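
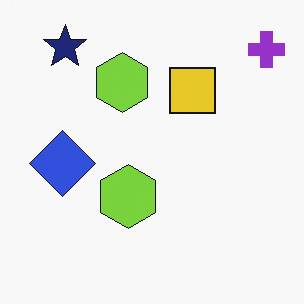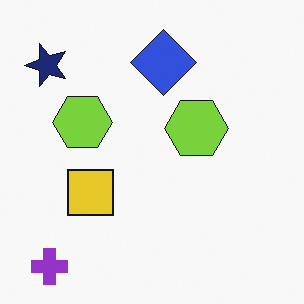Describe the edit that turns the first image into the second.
The second image is the first transposed (reflected across the top-left ↔ bottom-right diagonal).

Shapes have swapped their row and column positions — what was in the top-right is now in the bottom-left — a diagonal reflection.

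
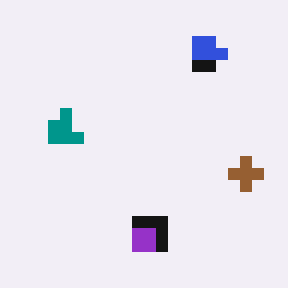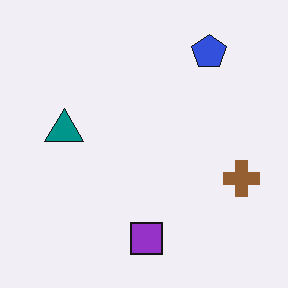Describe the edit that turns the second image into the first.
This is the original image heavily pixelated into large blocks.

Shapes are reduced to large square blocks; fine edges and outlines are lost — a downscale-then-upscale (mosaic) effect.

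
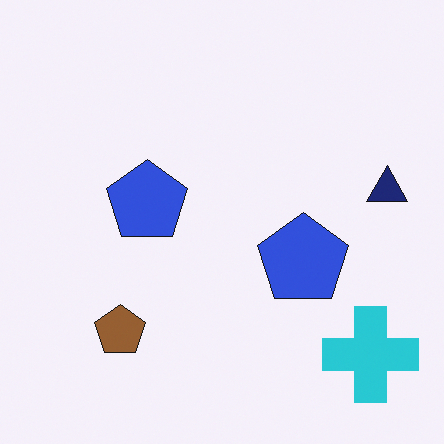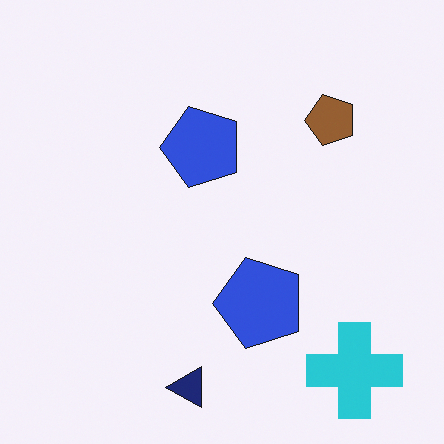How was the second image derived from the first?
The second image is the first transposed (reflected across the top-left ↔ bottom-right diagonal).

Shapes have swapped their row and column positions — what was in the top-right is now in the bottom-left — a diagonal reflection.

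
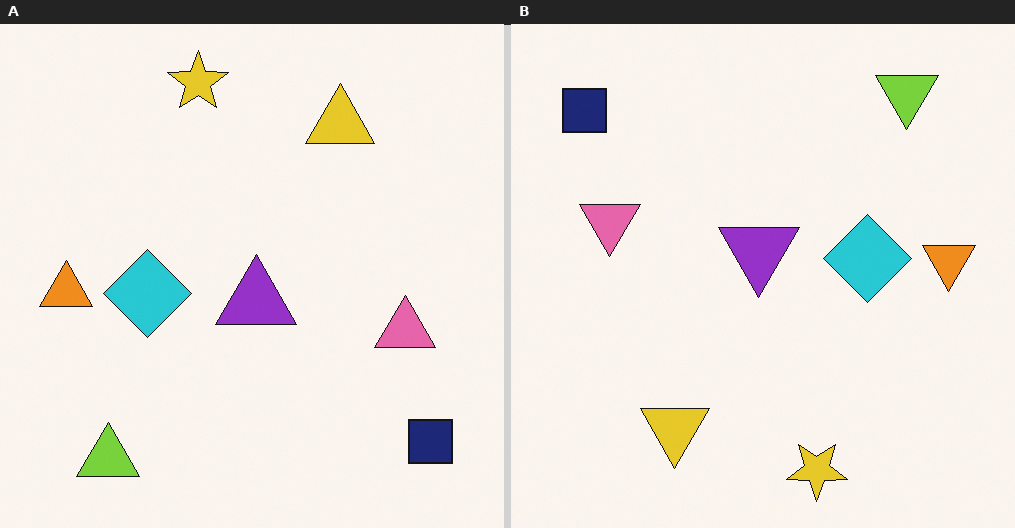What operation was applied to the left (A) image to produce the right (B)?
The image was rotated 180°.

The navy square sits in the bottom-right of the left (A) image and the top-left of the right (B) — consistent with a whole-image 180° rotation.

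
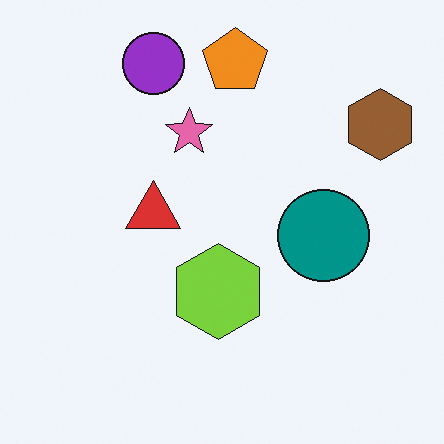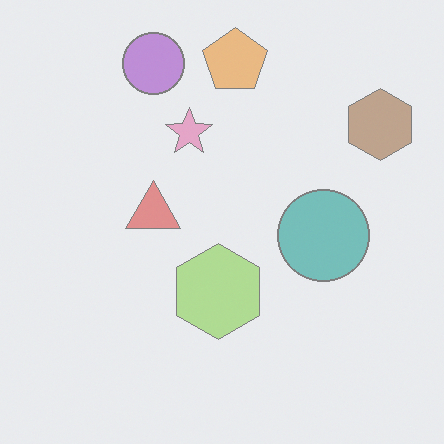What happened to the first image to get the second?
Given much lower contrast.

Tones are pushed toward mid-grey across the whole image — a global contrast change.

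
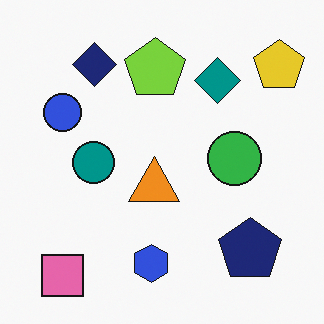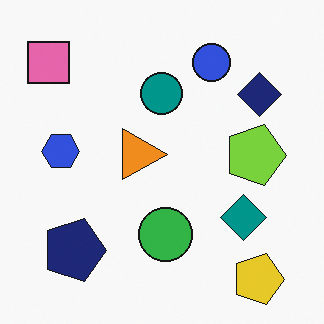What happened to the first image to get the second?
The transformation is: rotated 90° clockwise.

The yellow pentagon sits in the top-right of the first image and the bottom-right of the second — consistent with a whole-image 90° clockwise rotation.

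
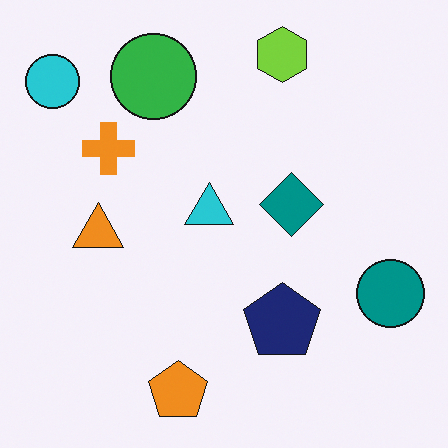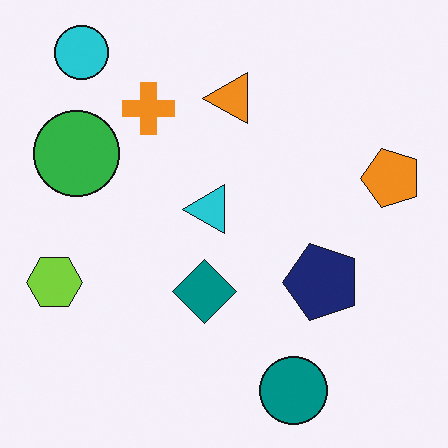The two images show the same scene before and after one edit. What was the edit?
Transposed (reflected across the top-left ↔ bottom-right diagonal).

Shapes have swapped their row and column positions — what was in the top-right is now in the bottom-left — a diagonal reflection.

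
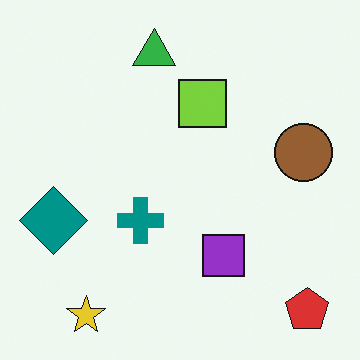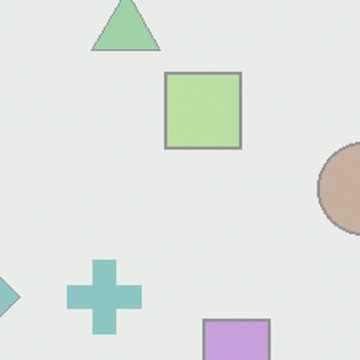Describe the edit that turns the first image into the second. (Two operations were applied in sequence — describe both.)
The second image is the first given much lower contrast, then cropped to a modestly smaller region and rescaled.

Tones are pushed toward mid-grey across the whole image — a global contrast change. The visible shapes are larger and the field of view is narrower; shapes near the original edges may be partly or wholly outside the frame — a crop-and-rescale.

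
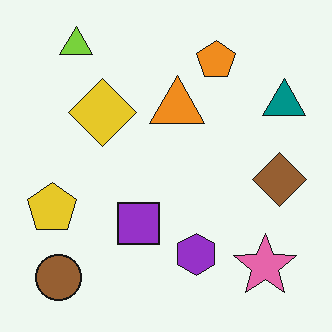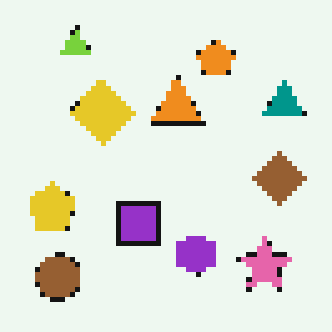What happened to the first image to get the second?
It was mildly pixelated.

Shapes are reduced to large square blocks; fine edges and outlines are lost — a downscale-then-upscale (mosaic) effect.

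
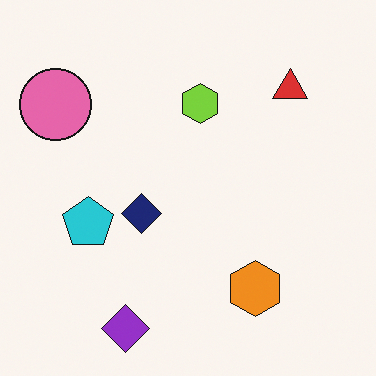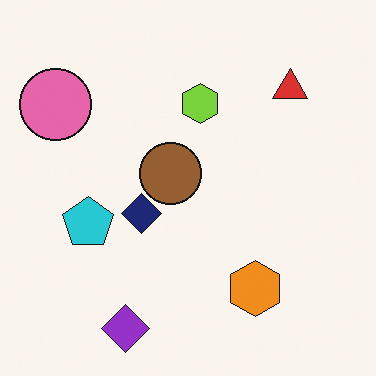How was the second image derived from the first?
The transformation is: overlaid with an additional brown circle.

A brown circle appears in the second image that is absent from the first.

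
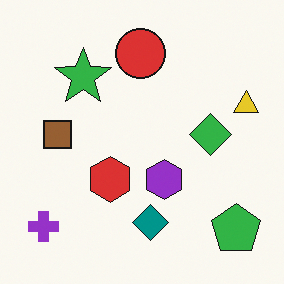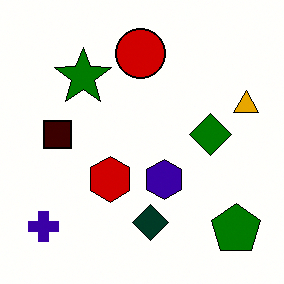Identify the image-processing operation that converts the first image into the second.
Given much higher contrast.

Tones are pushed away from mid-grey across the whole image — a global contrast change.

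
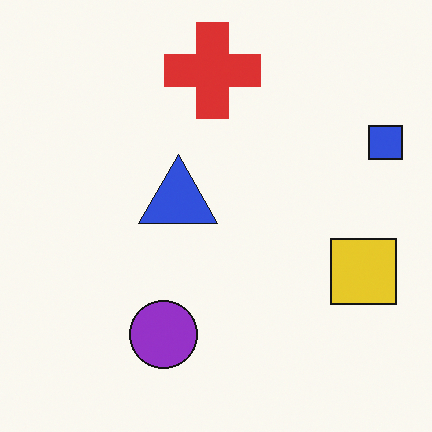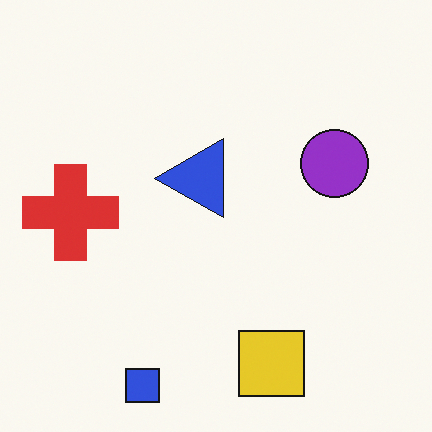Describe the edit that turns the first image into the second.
It was transposed (reflected across the top-left ↔ bottom-right diagonal).

Shapes have swapped their row and column positions — what was in the top-right is now in the bottom-left — a diagonal reflection.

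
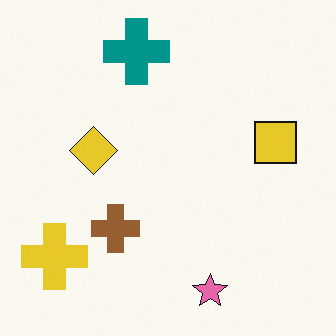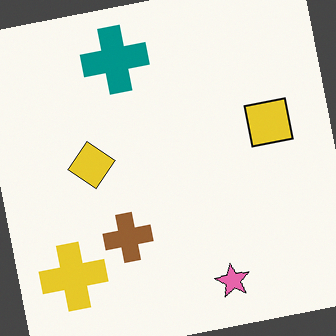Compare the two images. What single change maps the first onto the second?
Rotated counter-clockwise by a few degrees.

Every shape is tilted by the same angle and the image corners show triangular fill wedges — a whole-image rotation by a non-right angle.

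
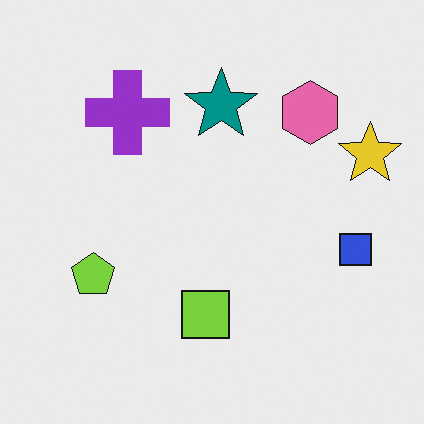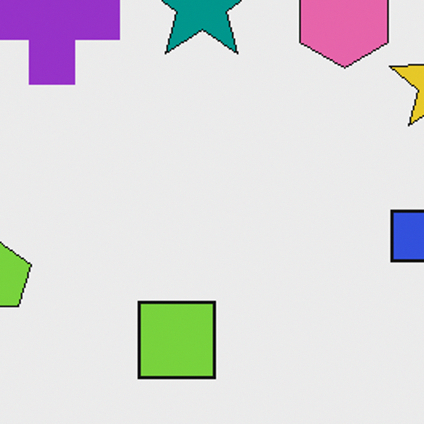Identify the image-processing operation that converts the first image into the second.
The image was cropped to a modestly smaller region and rescaled.

The visible shapes are larger and the field of view is narrower; shapes near the original edges may be partly or wholly outside the frame — a crop-and-rescale.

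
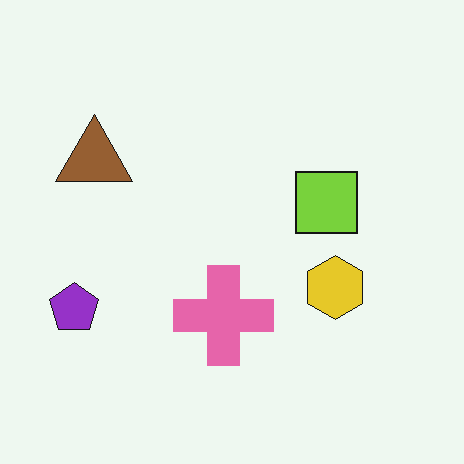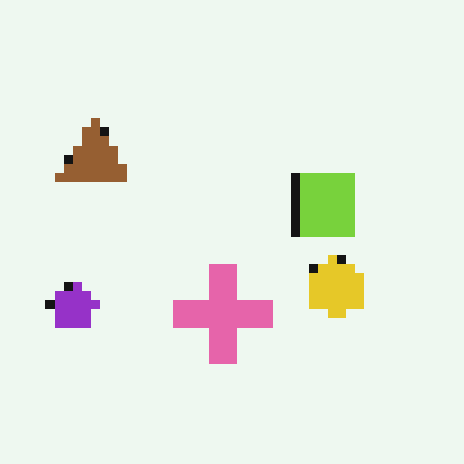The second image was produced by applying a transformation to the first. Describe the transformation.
The second image is the first coarsely pixelated.

Shapes are reduced to large square blocks; fine edges and outlines are lost — a downscale-then-upscale (mosaic) effect.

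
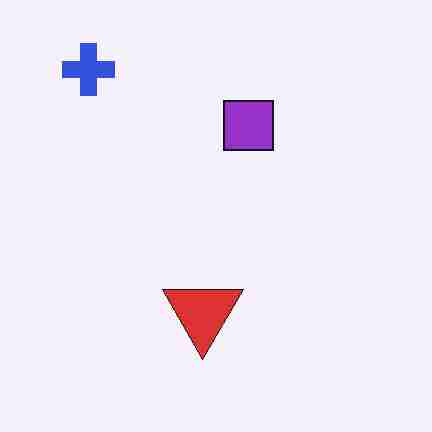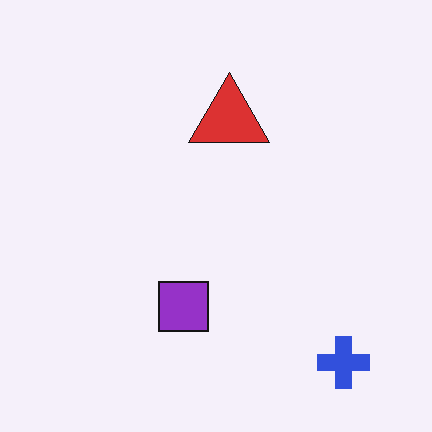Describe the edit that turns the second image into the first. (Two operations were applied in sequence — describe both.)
Rotated 180°, then degraded with heavy JPEG compression.

The blue cross sits in the bottom-right of the second image and the top-left of the first — consistent with a whole-image 180° rotation. Blocky 8×8 compression artifacts appear around shape edges and the flat background shows ringing — characteristic JPEG degradation.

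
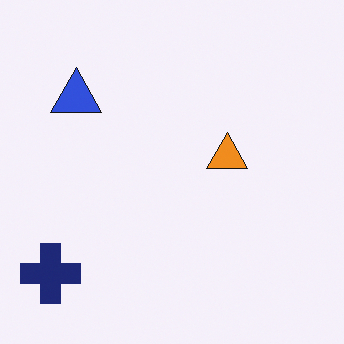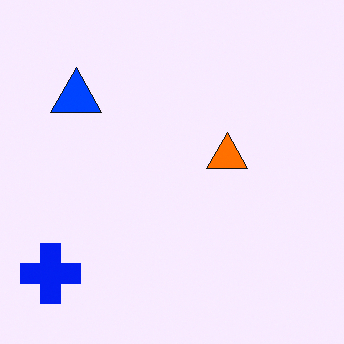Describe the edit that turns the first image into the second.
The image was made much more vivid (saturation change).

All colors are more vivid — a global saturation change.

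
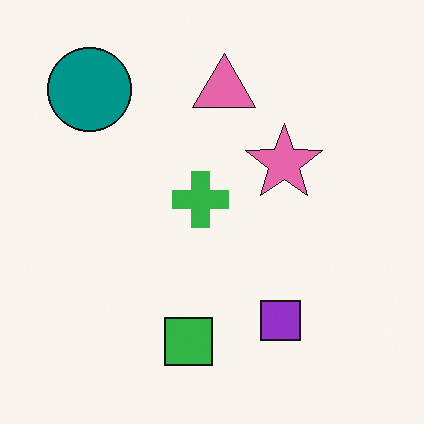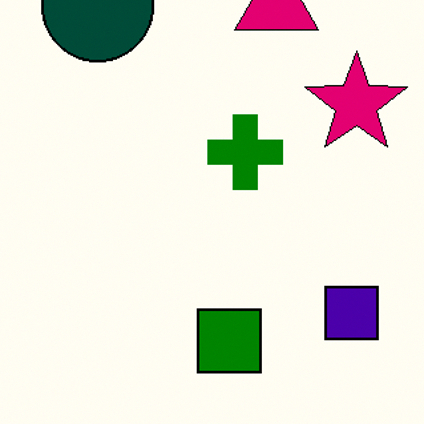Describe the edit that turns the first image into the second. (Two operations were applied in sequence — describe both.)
The second image is the first boosted in contrast, then cropped slightly and scaled back up.

Tones are pushed away from mid-grey across the whole image — a global contrast change. The visible shapes are larger and the field of view is narrower; shapes near the original edges may be partly or wholly outside the frame — a crop-and-rescale.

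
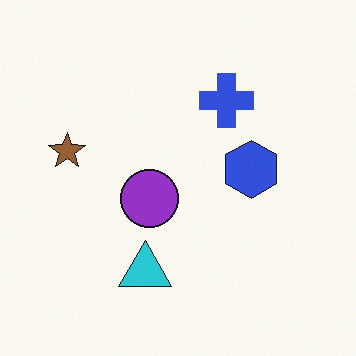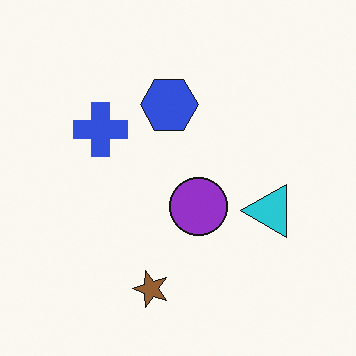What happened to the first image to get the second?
It was rotated 90° counter-clockwise.

The brown star sits in the left of the first image and the bottom of the second — consistent with a whole-image 90° counter-clockwise rotation.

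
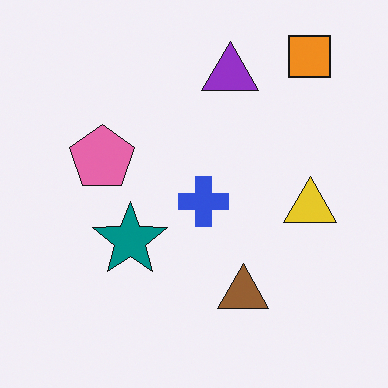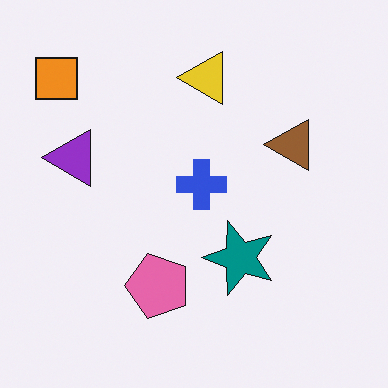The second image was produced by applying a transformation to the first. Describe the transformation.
The transformation is: rotated 90° counter-clockwise.

The orange square sits in the top-right of the first image and the top-left of the second — consistent with a whole-image 90° counter-clockwise rotation.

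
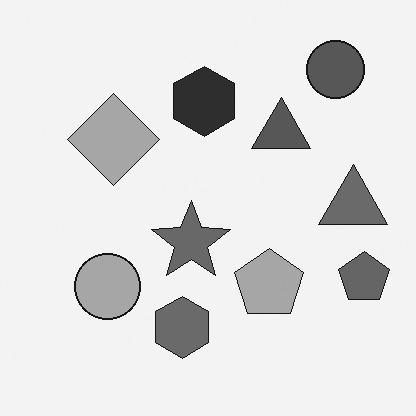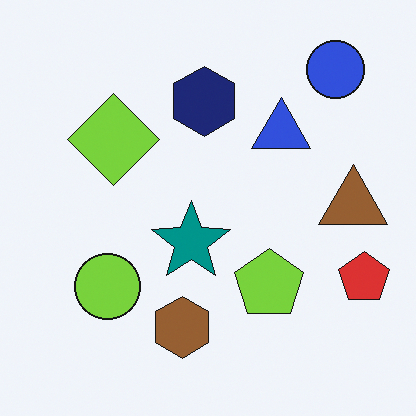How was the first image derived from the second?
Converted to grayscale.

All color is removed — every shape is now a shade of grey.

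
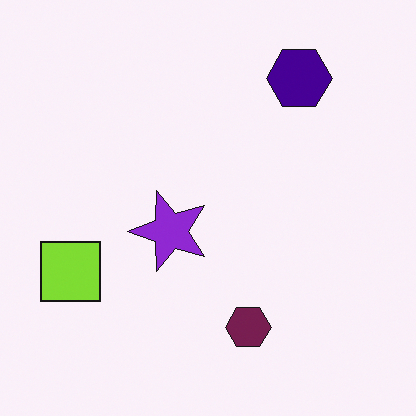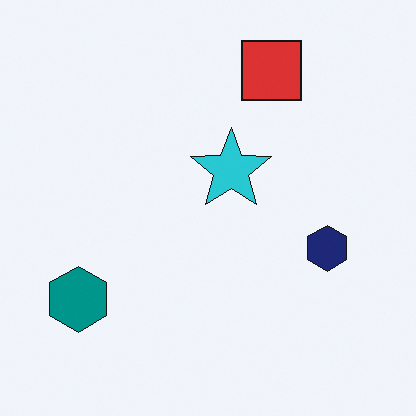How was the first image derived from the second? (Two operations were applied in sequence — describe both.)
This is the original image transposed (reflected across the top-left ↔ bottom-right diagonal), then hue-shifted by a moderate amount.

Shapes have swapped their row and column positions — what was in the top-right is now in the bottom-left — a diagonal reflection. Every shape's color has rotated by the same amount around the hue wheel — a uniform hue shift.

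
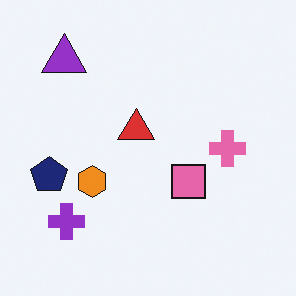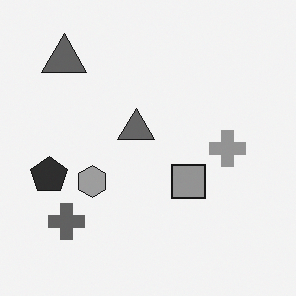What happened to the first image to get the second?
The transformation is: converted to grayscale.

All color is removed — every shape is now a shade of grey.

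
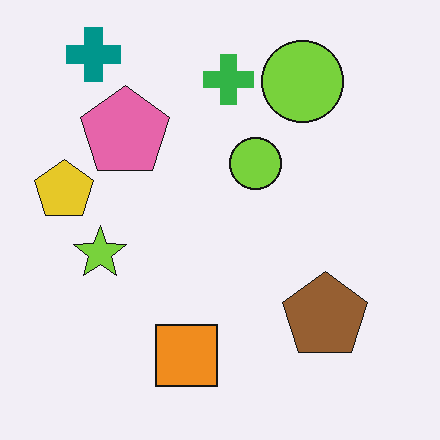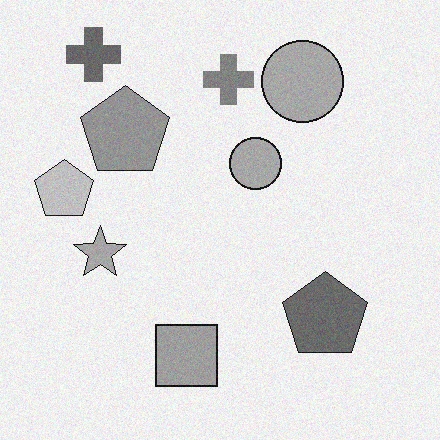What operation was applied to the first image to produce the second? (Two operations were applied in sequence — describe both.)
The transformation is: converted to grayscale, then degraded with subtle gaussian noise.

All color is removed — every shape is now a shade of grey. Random speckle covers the whole image, including the flat background.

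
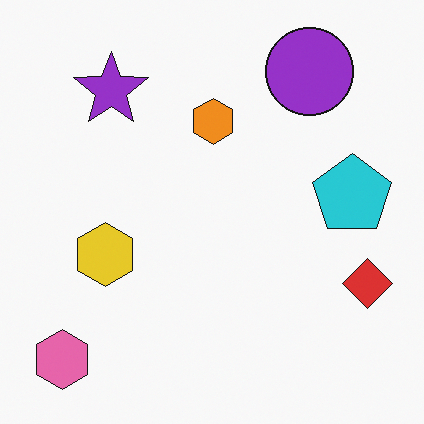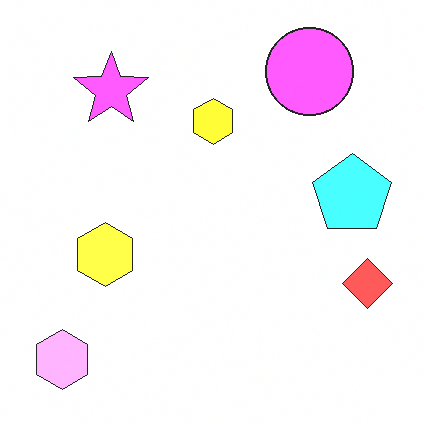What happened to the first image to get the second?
It was brightened a lot.

Every pixel — background and shapes alike — is uniformly brightened.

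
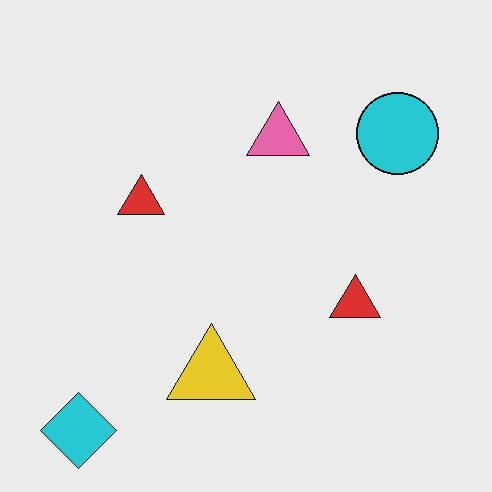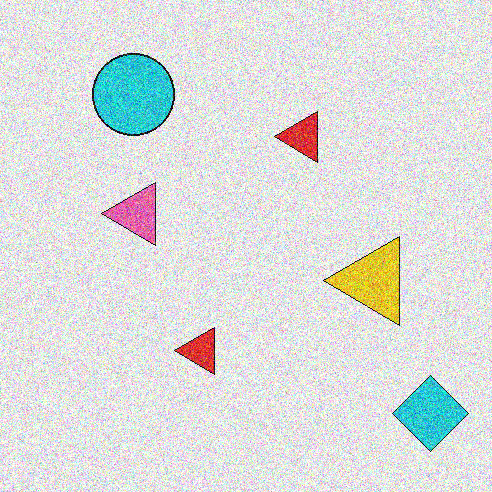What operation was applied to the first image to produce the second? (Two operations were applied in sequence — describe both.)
The second image is the first rotated 90° counter-clockwise, then degraded with a thick layer of grain.

The cyan diamond sits in the bottom-left of the first image and the bottom-right of the second — consistent with a whole-image 90° counter-clockwise rotation. Random speckle covers the whole image, including the flat background.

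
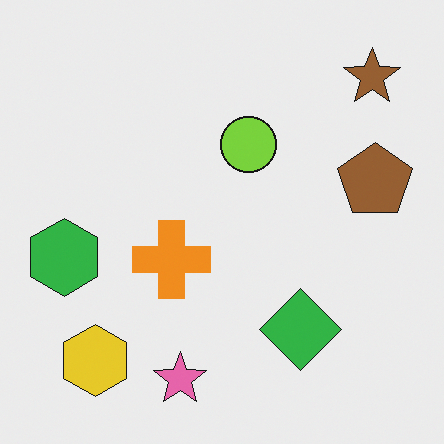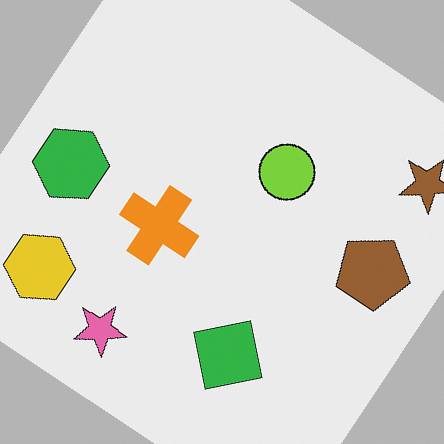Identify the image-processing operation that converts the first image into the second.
Rotated clockwise by a large amount — several tens of degrees.

Every shape is tilted by the same angle and the image corners show triangular fill wedges — a whole-image rotation by a non-right angle.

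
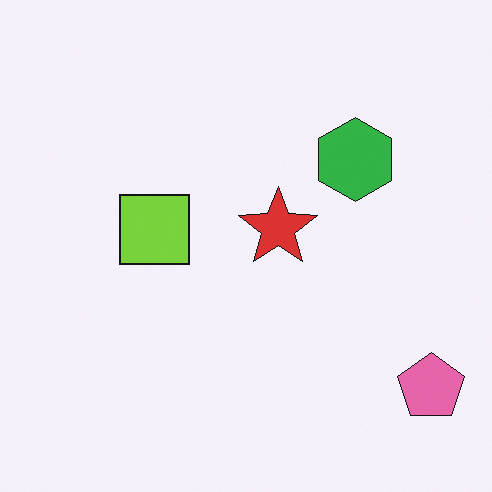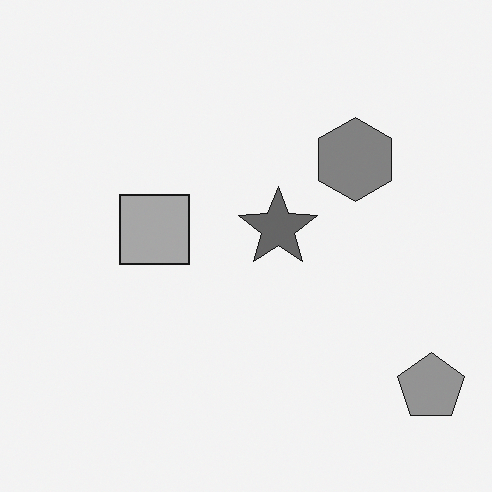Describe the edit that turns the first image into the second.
The second image is the first converted to grayscale.

All color is removed — every shape is now a shade of grey.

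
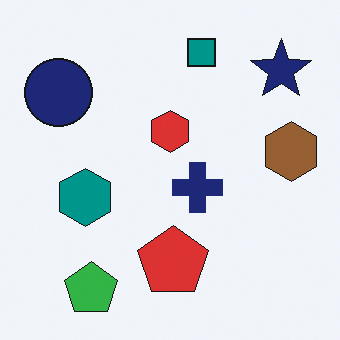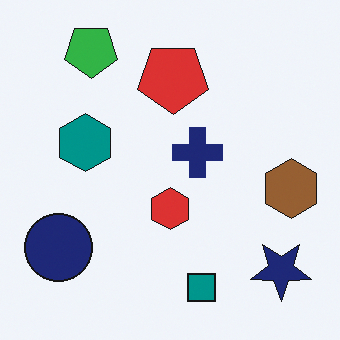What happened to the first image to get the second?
The transformation is: flipped vertically (top ↔ bottom).

The green pentagon is in the bottom-left of the first image and the top-left of the second — shapes on opposite sides of the horizontal midline have swapped in a mirror flip.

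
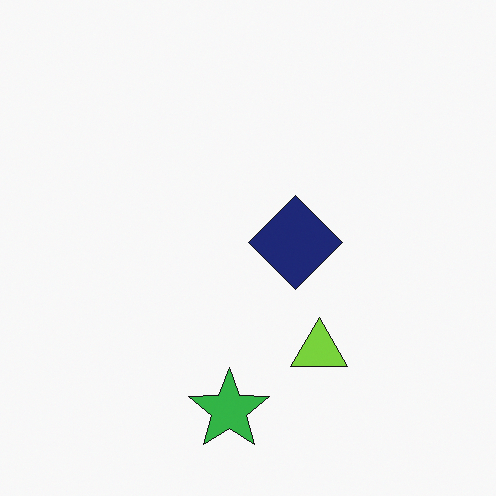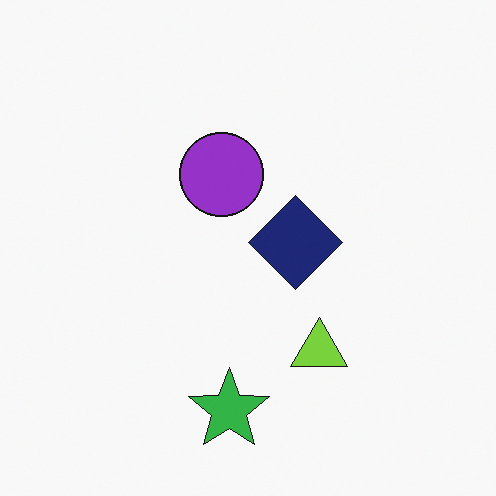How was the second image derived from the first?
The image was overlaid with an additional purple circle.

A purple circle appears in the second image that is absent from the first.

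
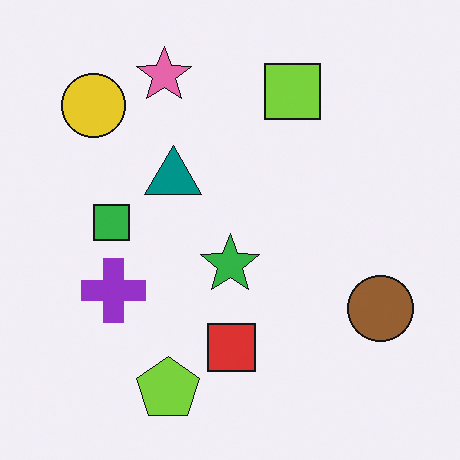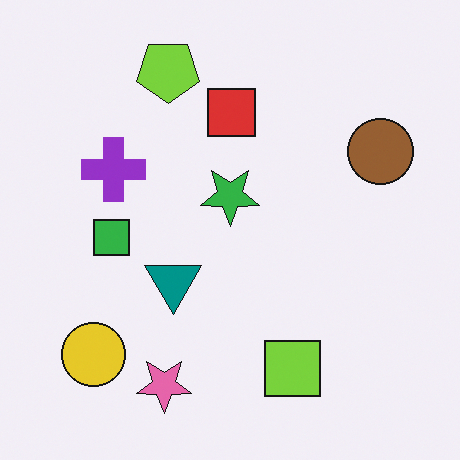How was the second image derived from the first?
Flipped vertically (top ↔ bottom).

The lime pentagon is in the bottom of the first image and the top of the second — shapes on opposite sides of the horizontal midline have swapped in a mirror flip.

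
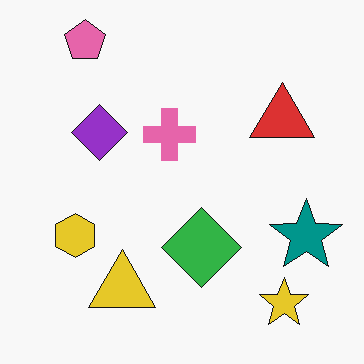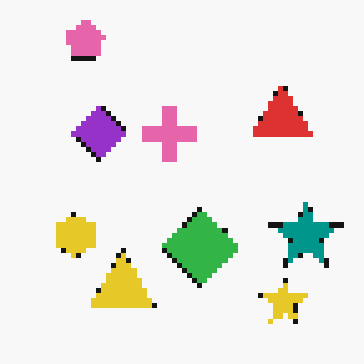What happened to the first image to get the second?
The image was mildly pixelated.

Shapes are reduced to large square blocks; fine edges and outlines are lost — a downscale-then-upscale (mosaic) effect.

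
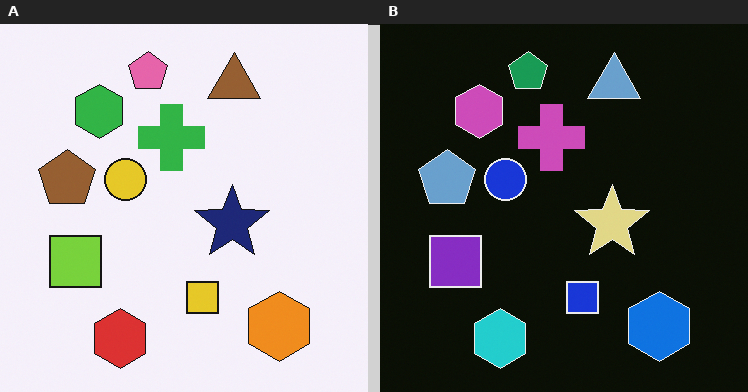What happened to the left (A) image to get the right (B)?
It was color-inverted (negative).

The light background has become dark and every shape's color is its complement — a photographic negative.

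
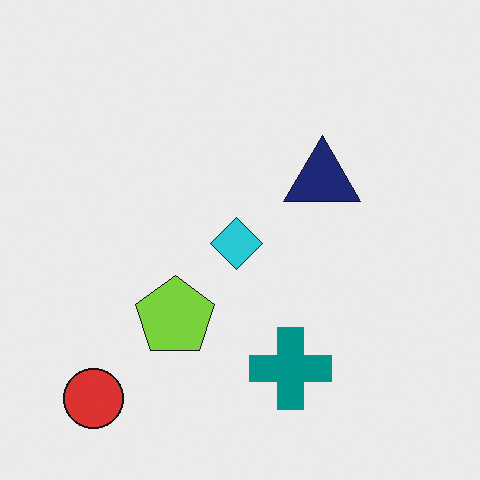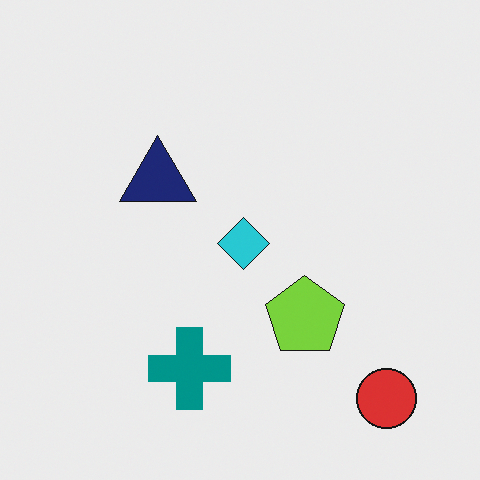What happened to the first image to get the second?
This is the original image flipped horizontally (left ↔ right).

The red circle is in the bottom-left of the first image and the bottom-right of the second — shapes on opposite sides of the vertical midline have swapped in a mirror flip.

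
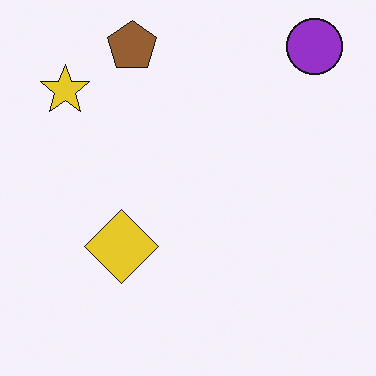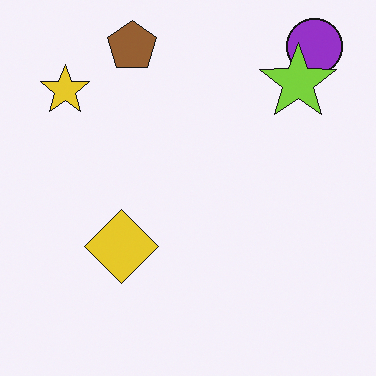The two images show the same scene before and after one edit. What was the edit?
Overlaid with an additional lime star.

A lime star appears in the second image that is absent from the first.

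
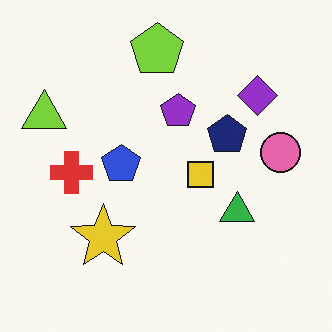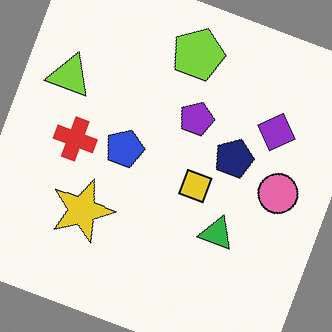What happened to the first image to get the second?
The image was rotated clockwise by a moderate amount.

Every shape is tilted by the same angle and the image corners show triangular fill wedges — a whole-image rotation by a non-right angle.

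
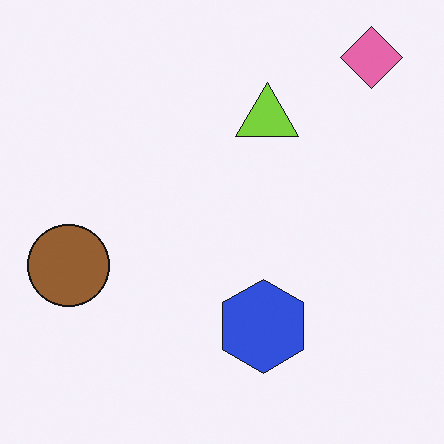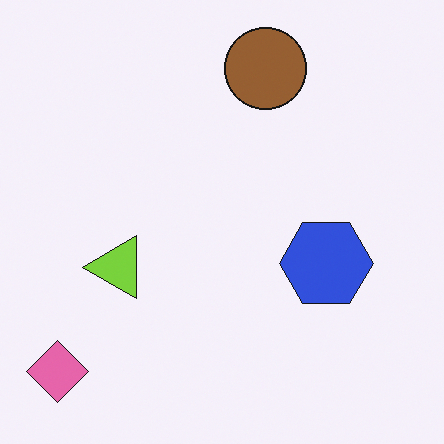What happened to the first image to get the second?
The transformation is: transposed (reflected across the top-left ↔ bottom-right diagonal).

Shapes have swapped their row and column positions — what was in the top-right is now in the bottom-left — a diagonal reflection.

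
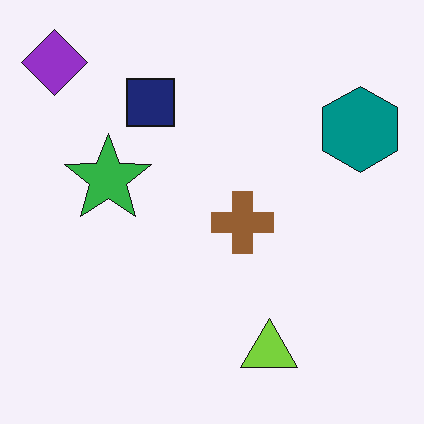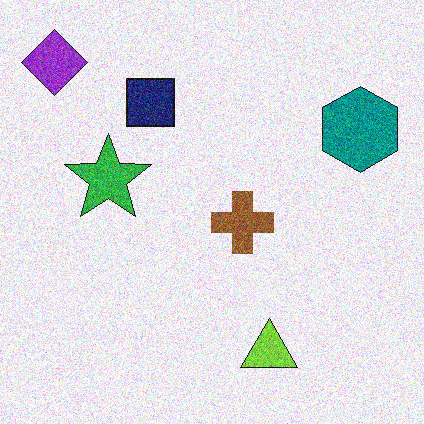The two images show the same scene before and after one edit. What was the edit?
The transformation is: degraded with strong gaussian noise.

Random speckle covers the whole image, including the flat background.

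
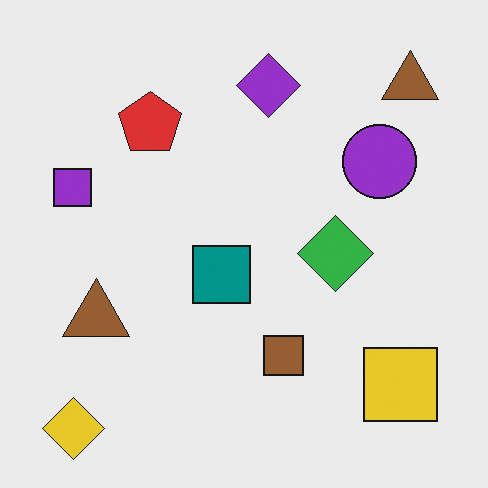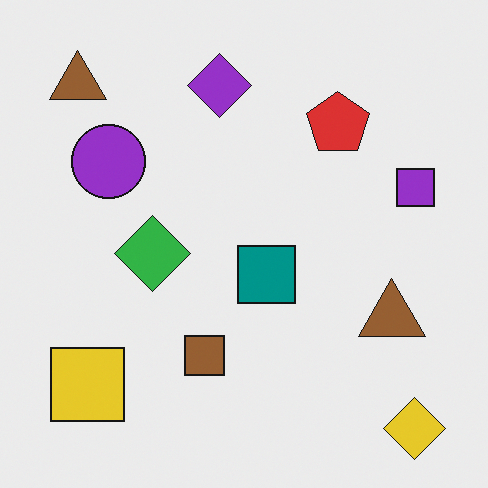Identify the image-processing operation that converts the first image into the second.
The second image is the first flipped horizontally (left ↔ right).

The purple square is in the left of the first image and the right of the second — shapes on opposite sides of the vertical midline have swapped in a mirror flip.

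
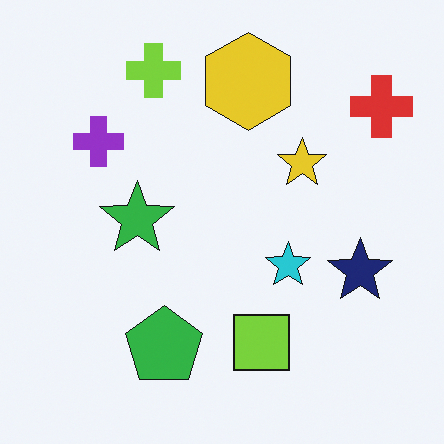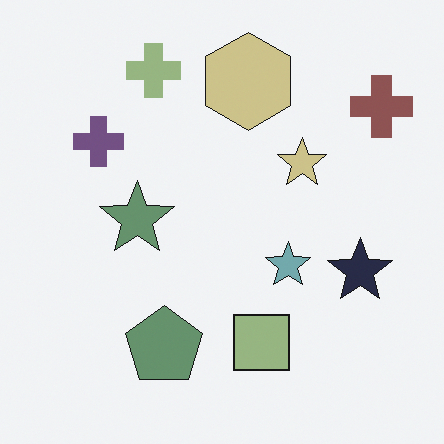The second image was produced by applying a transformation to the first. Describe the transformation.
The transformation is: heavily desaturated.

All colors are more muted and greyish — a global saturation change.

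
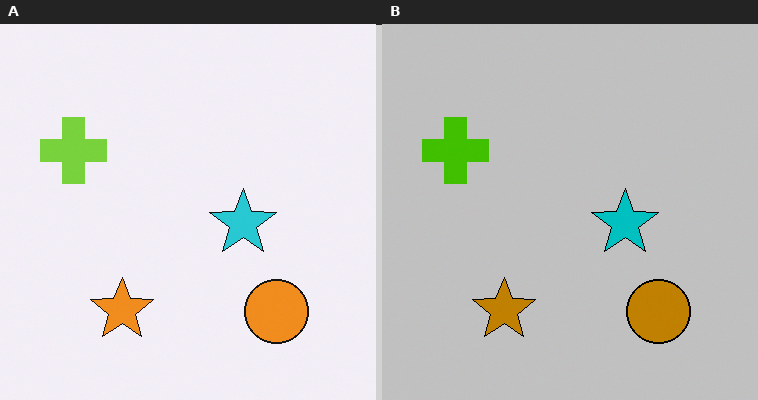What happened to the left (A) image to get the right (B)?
The transformation is: heavily posterized to just a handful of flat colors.

Each flat color has snapped to a coarser quantized level — most visibly, the near-white background has dropped to a flat grey.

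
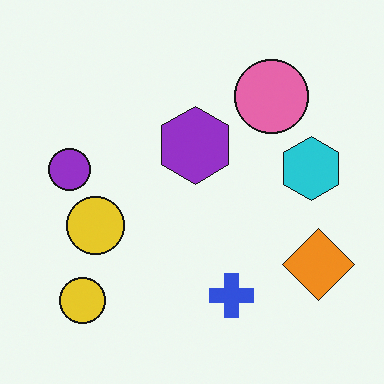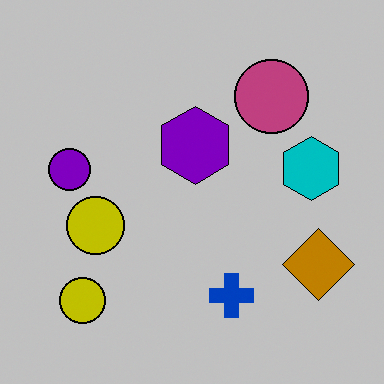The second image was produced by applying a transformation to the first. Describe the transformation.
The image was aggressively posterized.

Each flat color has snapped to a coarser quantized level — most visibly, the near-white background has dropped to a flat grey.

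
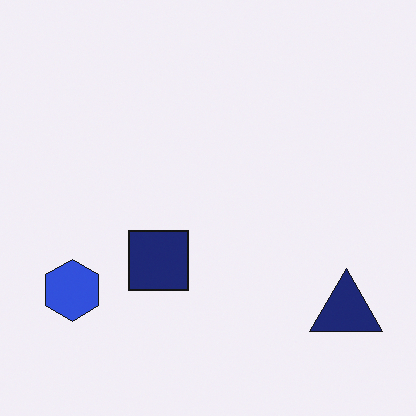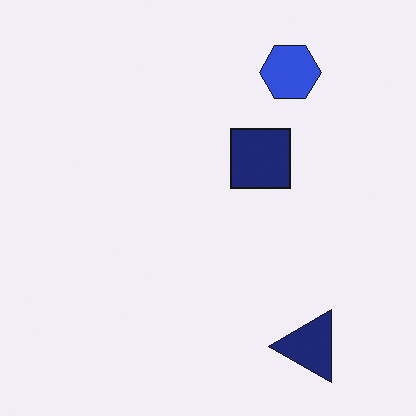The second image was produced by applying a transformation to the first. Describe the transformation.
It was transposed (reflected across the top-left ↔ bottom-right diagonal).

Shapes have swapped their row and column positions — what was in the top-right is now in the bottom-left — a diagonal reflection.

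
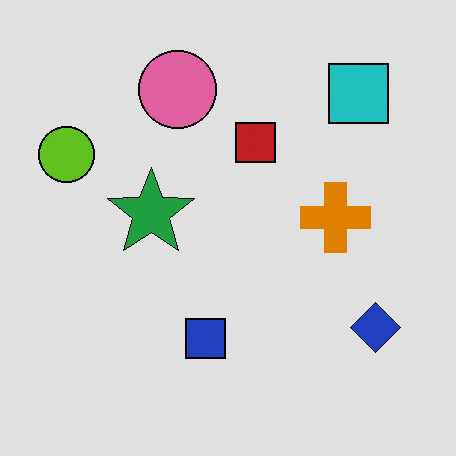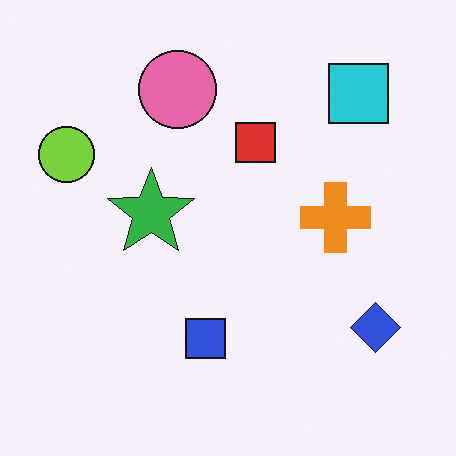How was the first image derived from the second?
This is the original image posterized to a reduced palette.

Each flat color has snapped to a coarser quantized level — most visibly, the near-white background has dropped to a flat grey.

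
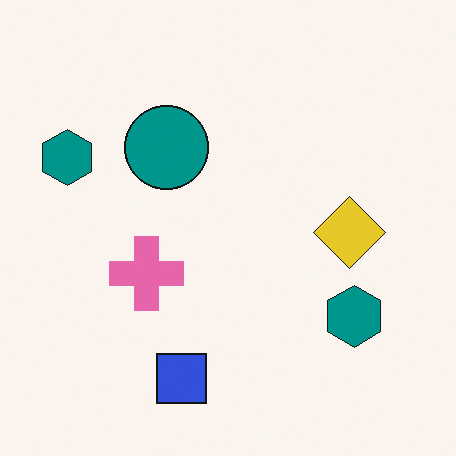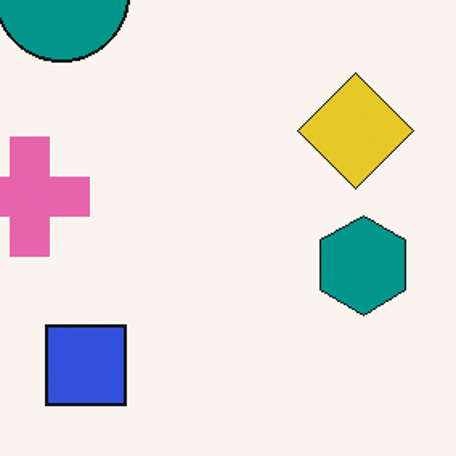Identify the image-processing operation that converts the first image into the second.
The image was cropped to a modestly smaller region and rescaled.

The visible shapes are larger and the field of view is narrower; shapes near the original edges may be partly or wholly outside the frame — a crop-and-rescale.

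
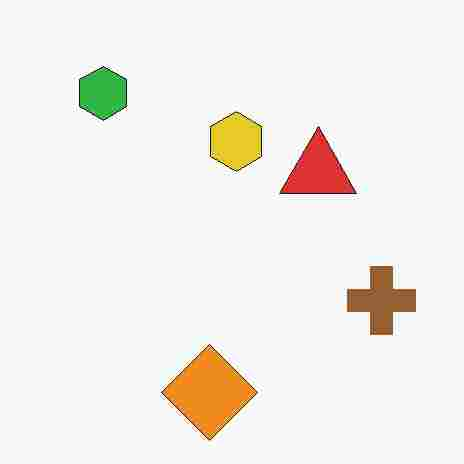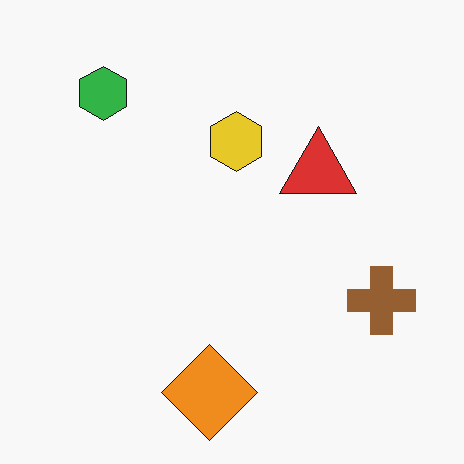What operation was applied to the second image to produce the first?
The image was heavily JPEG-compressed with obvious blocking artifacts.

Blocky 8×8 compression artifacts appear around shape edges and the flat background shows ringing — characteristic JPEG degradation.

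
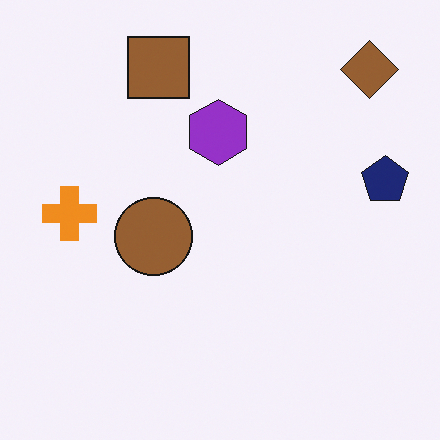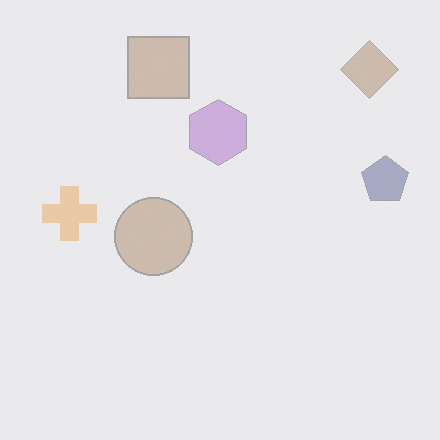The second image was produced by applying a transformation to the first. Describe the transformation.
The transformation is: washed out (contrast reduced).

Tones are pushed toward mid-grey across the whole image — a global contrast change.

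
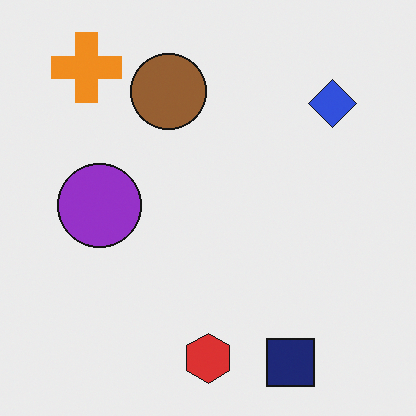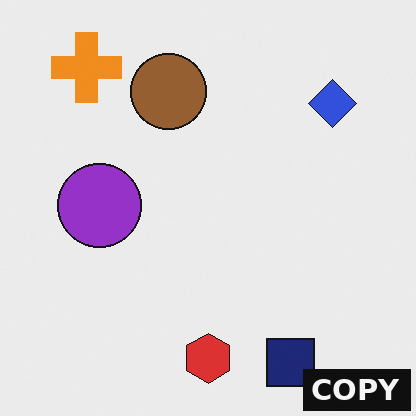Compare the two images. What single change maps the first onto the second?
This is the original image watermarked with the text "COPY" in the lower-right corner.

A dark label reading "COPY" appears in the lower-right corner.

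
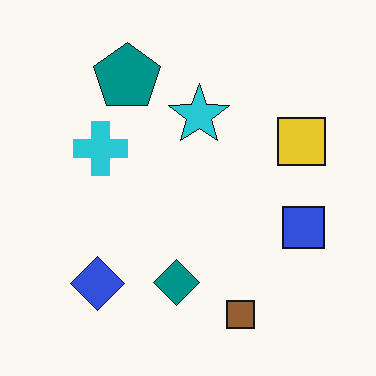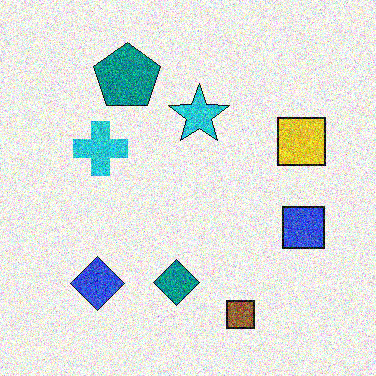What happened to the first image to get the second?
The image was degraded with a thick layer of grain.

Random speckle covers the whole image, including the flat background.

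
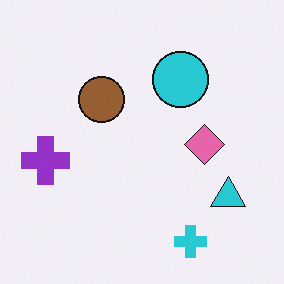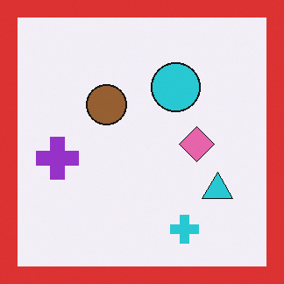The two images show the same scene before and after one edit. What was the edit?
The transformation is: framed with a red border.

A solid red frame runs around the edge of the second image, with the content slightly shrunk inside it.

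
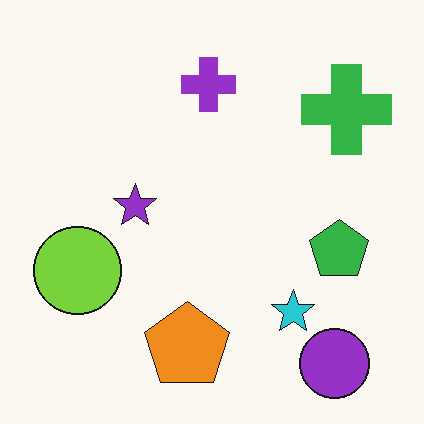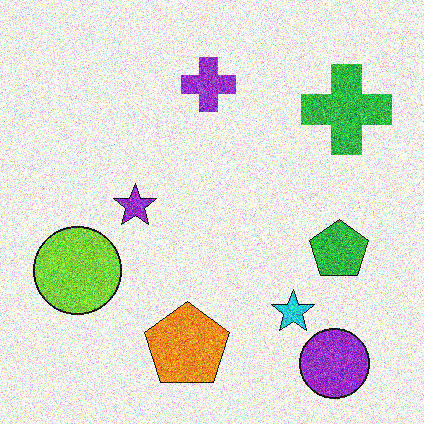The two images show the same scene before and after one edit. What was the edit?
The image was degraded with a thick layer of grain.

Random speckle covers the whole image, including the flat background.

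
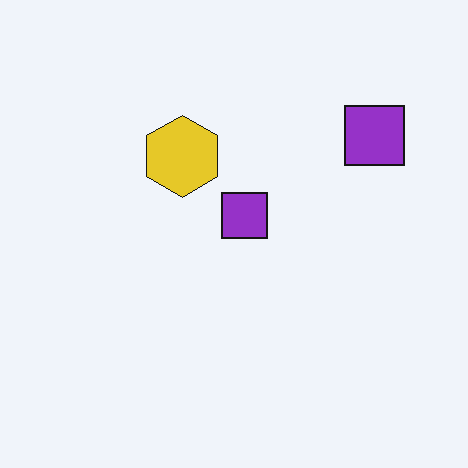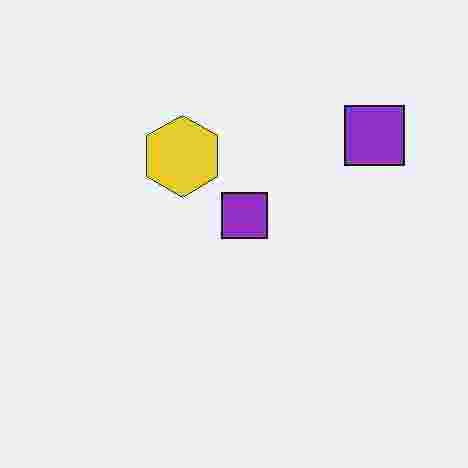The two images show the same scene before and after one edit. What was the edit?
The second image is the first heavily JPEG-compressed with obvious blocking artifacts.

Blocky 8×8 compression artifacts appear around shape edges and the flat background shows ringing — characteristic JPEG degradation.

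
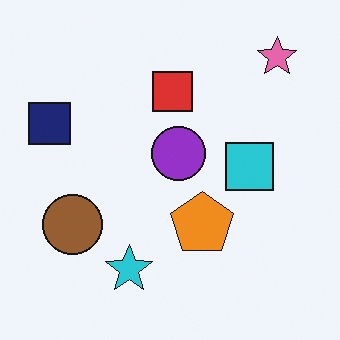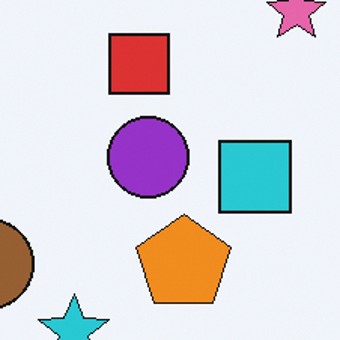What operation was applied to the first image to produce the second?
Cropped slightly and scaled back up.

The visible shapes are larger and the field of view is narrower; shapes near the original edges may be partly or wholly outside the frame — a crop-and-rescale.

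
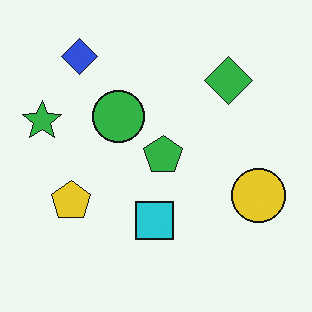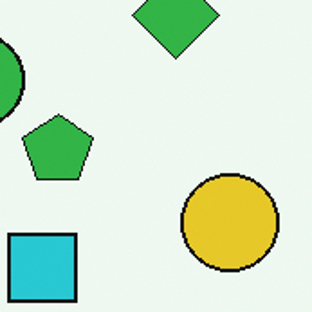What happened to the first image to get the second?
The image was cropped tightly and scaled back up.

The visible shapes are larger and the field of view is narrower; shapes near the original edges may be partly or wholly outside the frame — a crop-and-rescale.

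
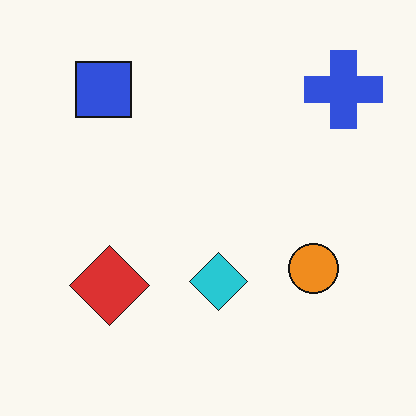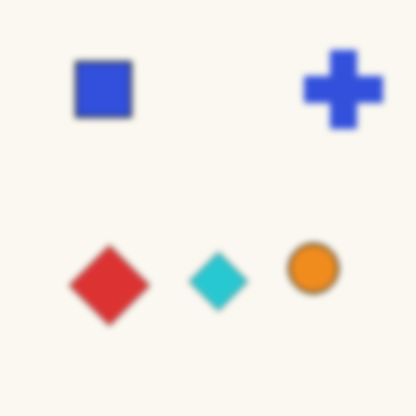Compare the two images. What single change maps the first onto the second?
This is the original image noticeably gaussian-blurred.

Shape edges and outlines are uniformly softened across the whole image.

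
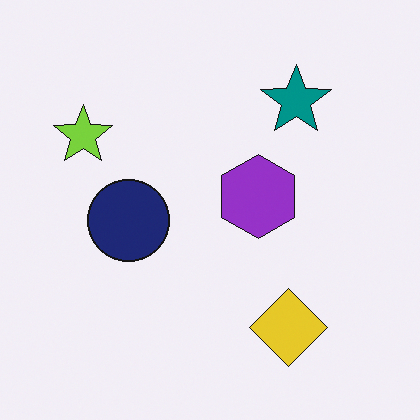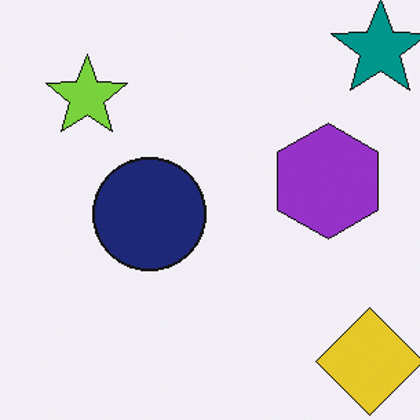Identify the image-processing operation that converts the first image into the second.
It was cropped slightly and scaled back up.

The visible shapes are larger and the field of view is narrower; shapes near the original edges may be partly or wholly outside the frame — a crop-and-rescale.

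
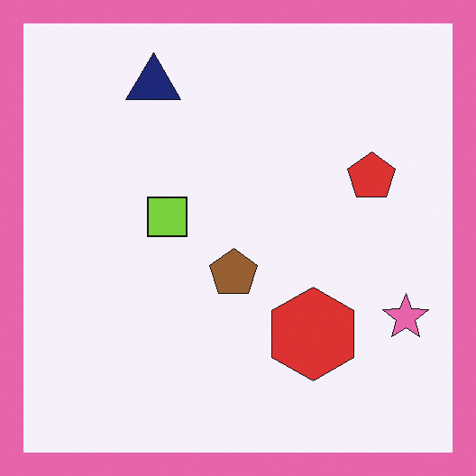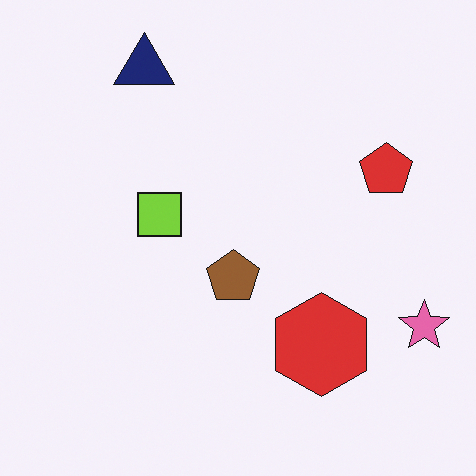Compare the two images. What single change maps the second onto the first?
It was framed with a pink border.

A solid pink frame runs around the edge of the first image, with the content slightly shrunk inside it.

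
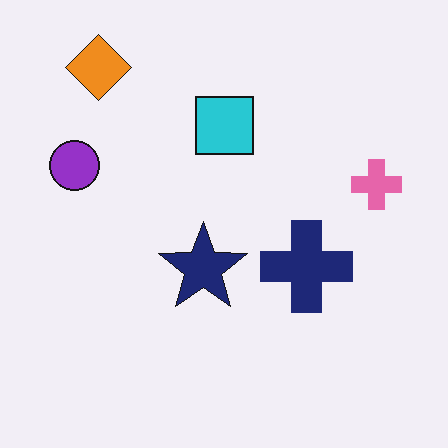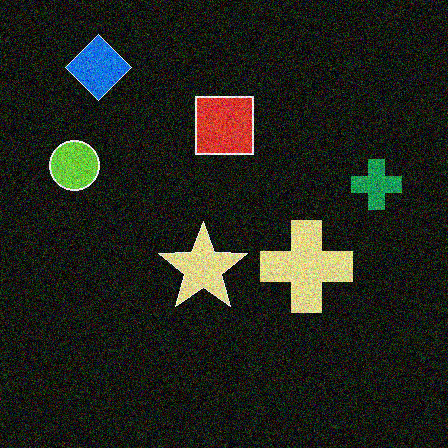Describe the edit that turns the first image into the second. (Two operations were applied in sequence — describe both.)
It was color-inverted (negative), then degraded with a thick layer of grain.

The light background has become dark and every shape's color is its complement — a photographic negative. Random speckle covers the whole image, including the flat background.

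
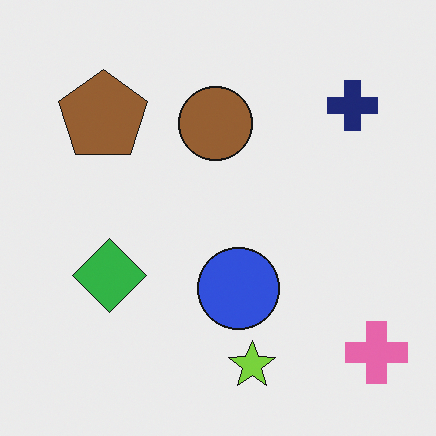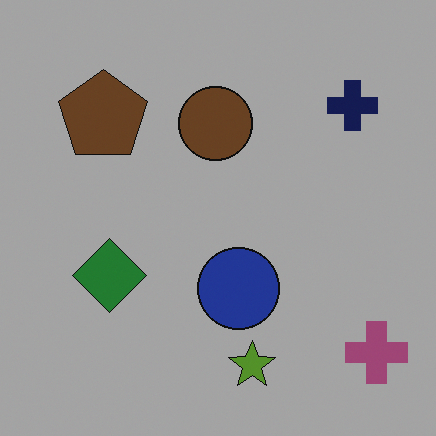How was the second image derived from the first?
The transformation is: substantially darkened.

Every pixel — background and shapes alike — is uniformly darkened.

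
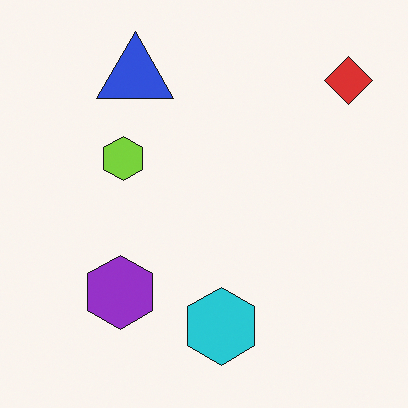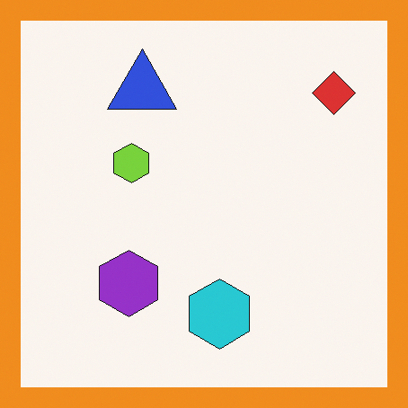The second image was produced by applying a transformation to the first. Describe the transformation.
It was framed with a orange border.

A solid orange frame runs around the edge of the second image, with the content slightly shrunk inside it.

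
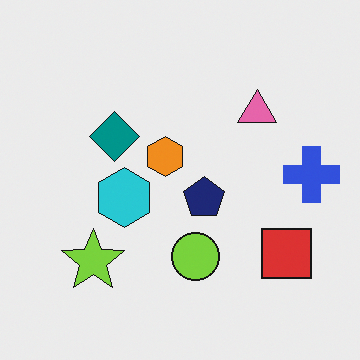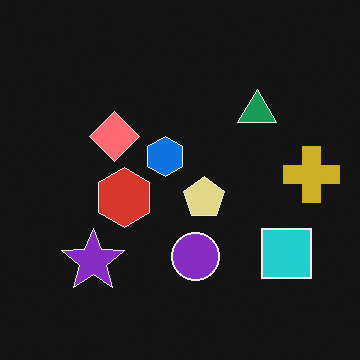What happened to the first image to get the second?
The image was color-inverted (negative).

The light background has become dark and every shape's color is its complement — a photographic negative.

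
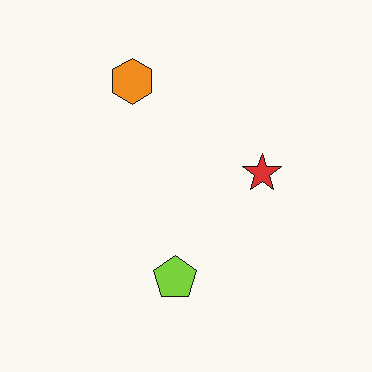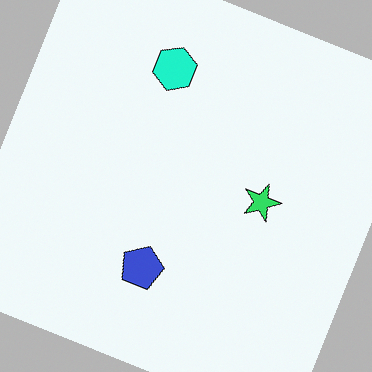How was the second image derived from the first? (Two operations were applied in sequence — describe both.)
The second image is the first rotated clockwise by a moderate amount, then hue-shifted noticeably.

Every shape is tilted by the same angle and the image corners show triangular fill wedges — a whole-image rotation by a non-right angle. Every shape's color has rotated by the same amount around the hue wheel — a uniform hue shift.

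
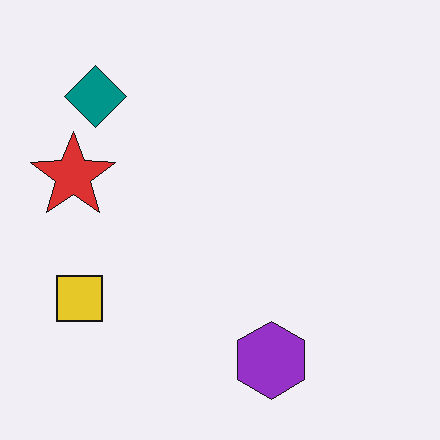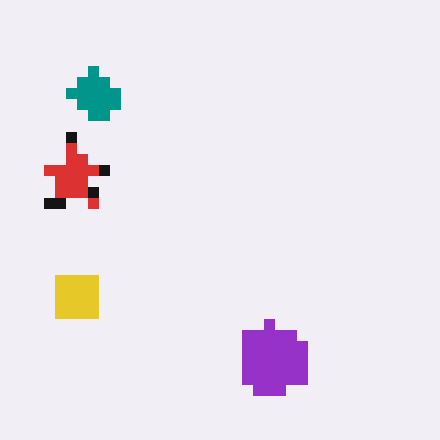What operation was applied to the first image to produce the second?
Coarsely pixelated.

Shapes are reduced to large square blocks; fine edges and outlines are lost — a downscale-then-upscale (mosaic) effect.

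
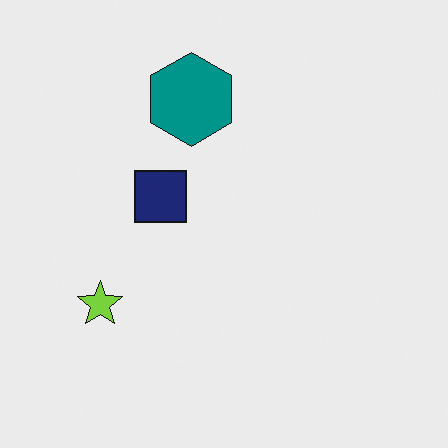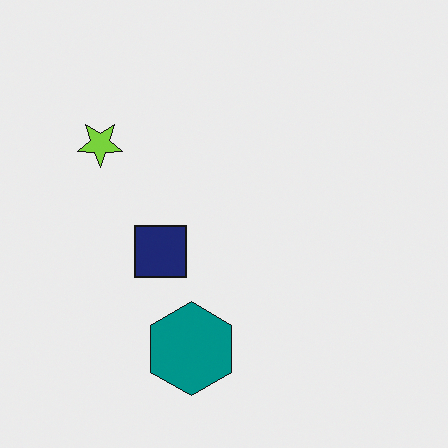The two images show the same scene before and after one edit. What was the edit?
The transformation is: flipped vertically (top ↔ bottom).

The teal hexagon is in the top of the first image and the bottom of the second — shapes on opposite sides of the horizontal midline have swapped in a mirror flip.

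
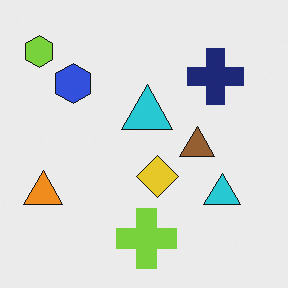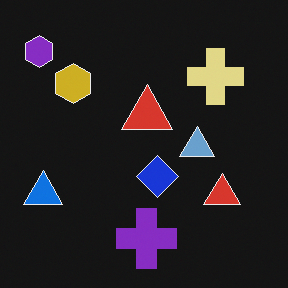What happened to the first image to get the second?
This is the original image color-inverted (negative).

The light background has become dark and every shape's color is its complement — a photographic negative.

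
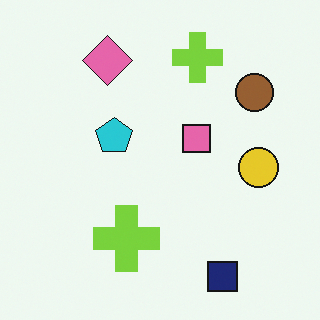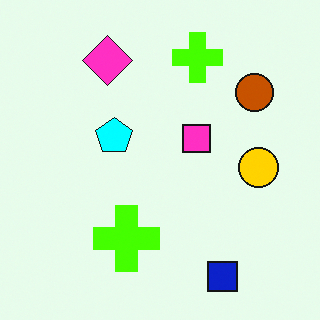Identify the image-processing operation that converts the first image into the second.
The second image is the first heavily oversaturated.

All colors are more vivid — a global saturation change.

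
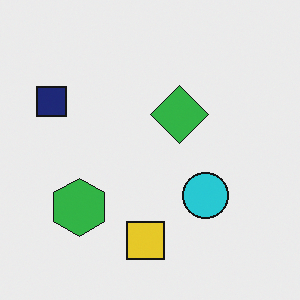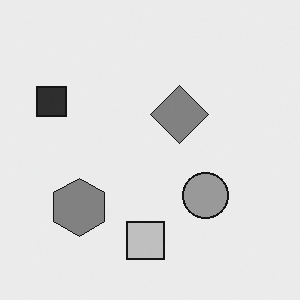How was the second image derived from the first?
This is the original image converted to grayscale.

All color is removed — every shape is now a shade of grey.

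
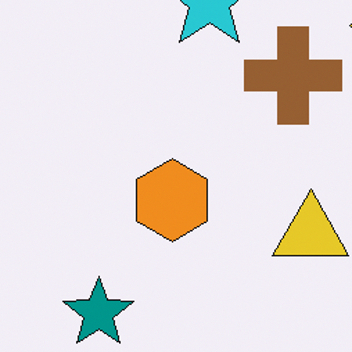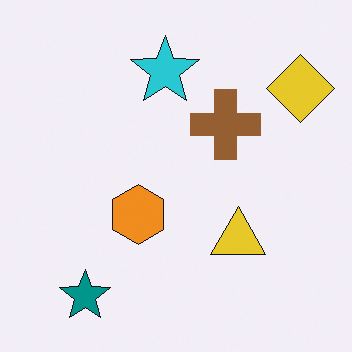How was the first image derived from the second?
The first image is the second cropped to a modestly smaller region and rescaled.

The visible shapes are larger and the field of view is narrower; shapes near the original edges may be partly or wholly outside the frame — a crop-and-rescale.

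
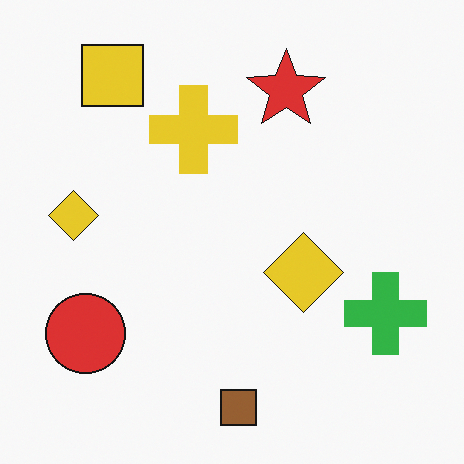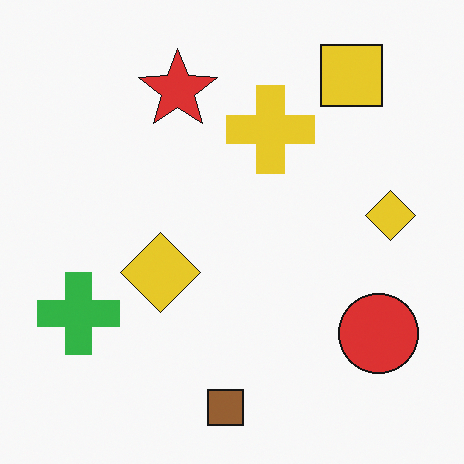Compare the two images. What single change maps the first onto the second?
The image was flipped horizontally (left ↔ right).

The green cross is in the bottom-right of the first image and the bottom-left of the second — shapes on opposite sides of the vertical midline have swapped in a mirror flip.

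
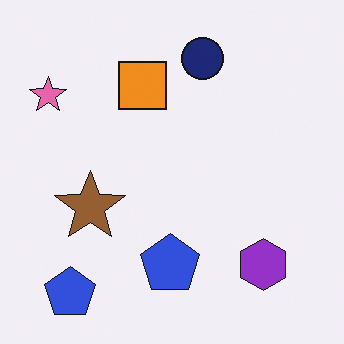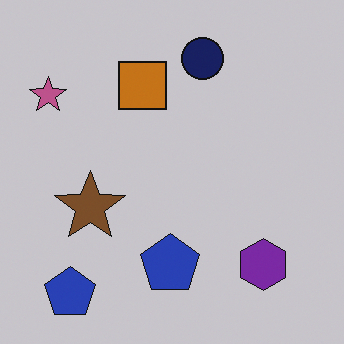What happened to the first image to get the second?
This is the original image darkened a little.

Every pixel — background and shapes alike — is uniformly darkened.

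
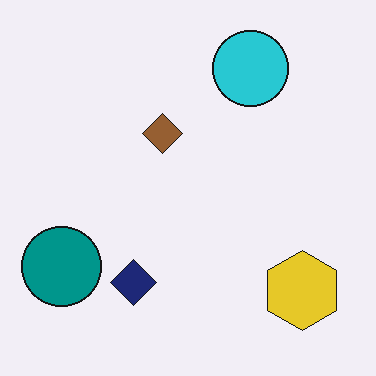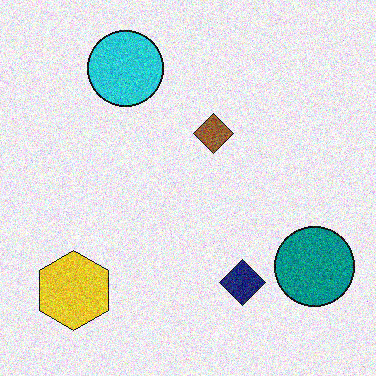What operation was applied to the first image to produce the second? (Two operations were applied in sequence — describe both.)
The transformation is: flipped horizontally (left ↔ right), then degraded with moderate additive noise.

The teal circle is in the bottom-left of the first image and the bottom-right of the second — shapes on opposite sides of the vertical midline have swapped in a mirror flip. Random speckle covers the whole image, including the flat background.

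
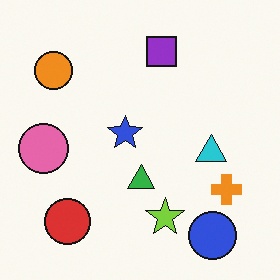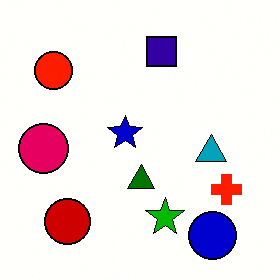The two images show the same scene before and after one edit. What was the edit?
It was given much higher contrast.

Tones are pushed away from mid-grey across the whole image — a global contrast change.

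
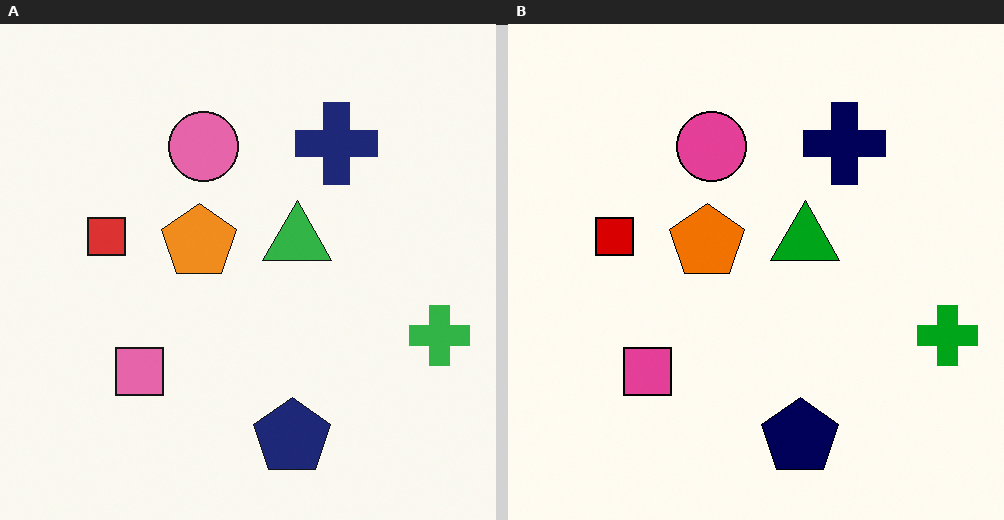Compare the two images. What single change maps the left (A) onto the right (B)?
The image was given slightly increased contrast.

Tones are pushed away from mid-grey across the whole image — a global contrast change.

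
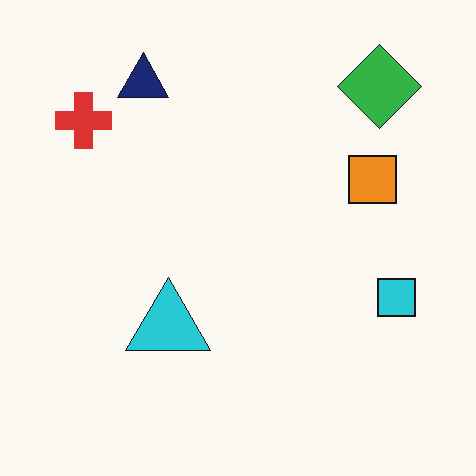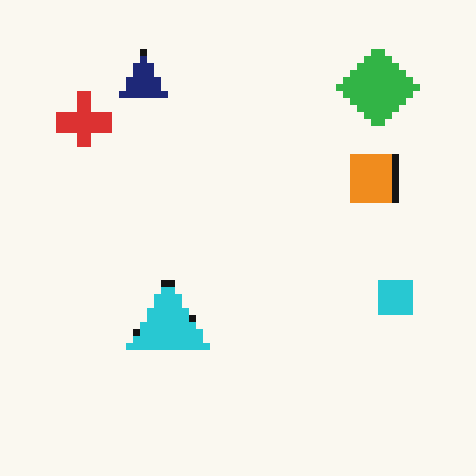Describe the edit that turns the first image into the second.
The transformation is: pixelated into visible square blocks.

Shapes are reduced to large square blocks; fine edges and outlines are lost — a downscale-then-upscale (mosaic) effect.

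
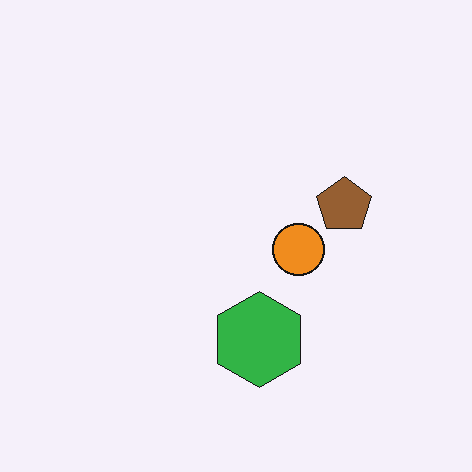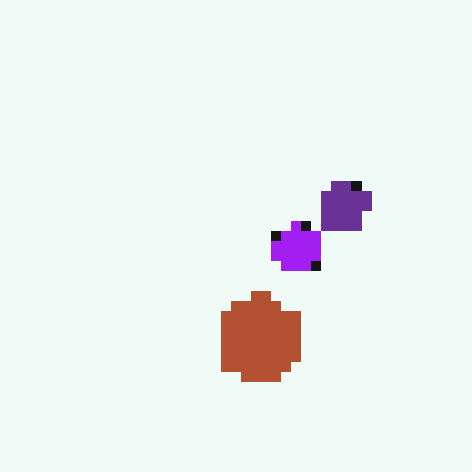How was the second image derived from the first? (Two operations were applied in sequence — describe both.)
The image was hue-shifted through roughly half the color wheel, then coarsely pixelated.

Every shape's color has rotated by the same amount around the hue wheel — a uniform hue shift. Shapes are reduced to large square blocks; fine edges and outlines are lost — a downscale-then-upscale (mosaic) effect.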